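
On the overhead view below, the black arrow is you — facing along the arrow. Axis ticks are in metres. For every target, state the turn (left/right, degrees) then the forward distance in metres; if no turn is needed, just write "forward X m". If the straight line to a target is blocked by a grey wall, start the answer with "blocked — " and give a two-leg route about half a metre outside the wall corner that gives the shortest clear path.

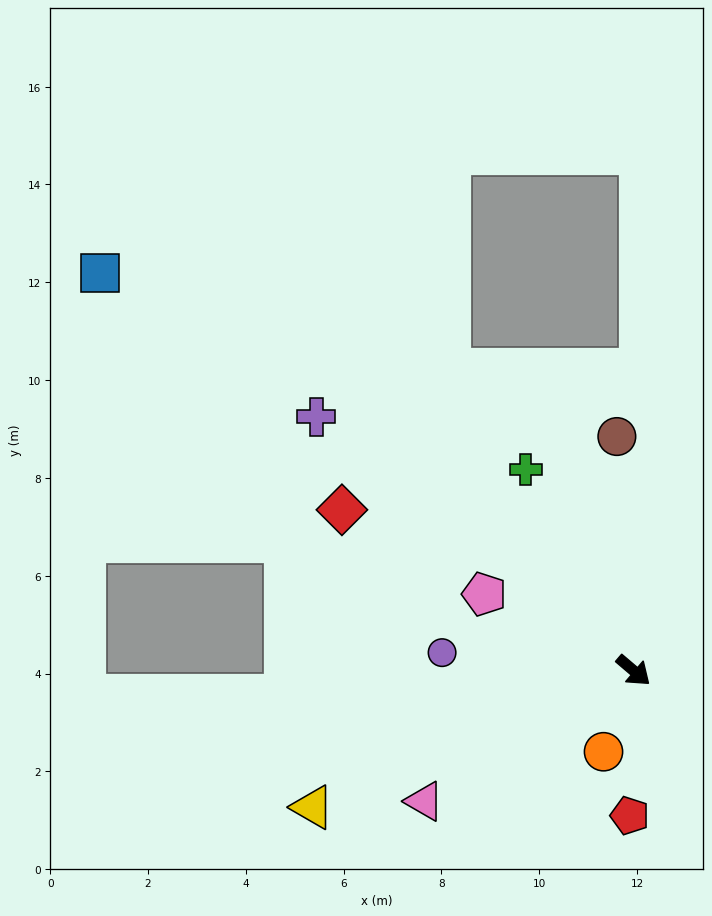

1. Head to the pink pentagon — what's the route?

turn right 167°, forward 3.4 m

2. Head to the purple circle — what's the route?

turn right 145°, forward 3.9 m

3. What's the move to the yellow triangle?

turn right 117°, forward 7.1 m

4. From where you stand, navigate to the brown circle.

turn left 134°, forward 4.8 m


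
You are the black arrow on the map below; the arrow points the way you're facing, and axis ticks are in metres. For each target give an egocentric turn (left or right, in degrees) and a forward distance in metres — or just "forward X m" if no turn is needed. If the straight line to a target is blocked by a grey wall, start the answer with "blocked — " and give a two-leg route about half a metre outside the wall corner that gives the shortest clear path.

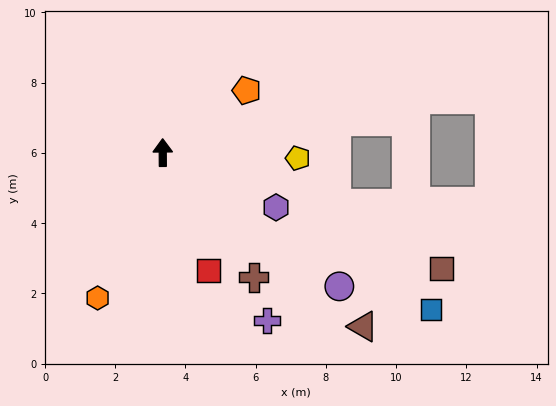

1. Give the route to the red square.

turn right 159°, forward 3.6 m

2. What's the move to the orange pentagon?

turn right 54°, forward 3.0 m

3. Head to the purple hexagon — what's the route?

turn right 116°, forward 3.6 m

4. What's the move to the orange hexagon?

turn left 155°, forward 4.5 m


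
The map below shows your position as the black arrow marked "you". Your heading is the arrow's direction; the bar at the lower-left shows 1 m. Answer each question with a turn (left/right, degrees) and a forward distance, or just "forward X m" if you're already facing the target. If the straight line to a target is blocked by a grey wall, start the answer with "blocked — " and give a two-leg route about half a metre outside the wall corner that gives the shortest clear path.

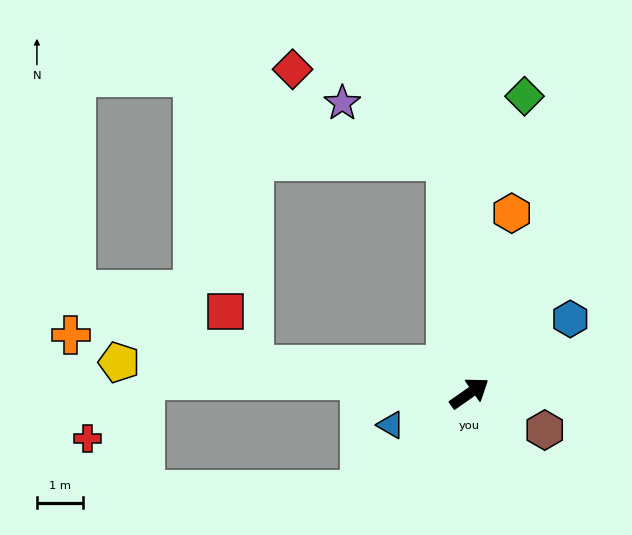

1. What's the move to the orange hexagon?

turn left 42°, forward 4.0 m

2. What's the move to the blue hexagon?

forward 2.7 m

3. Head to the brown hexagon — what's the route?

turn right 61°, forward 1.8 m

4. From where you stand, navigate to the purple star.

blocked — turn left 61°, forward 5.1 m, then turn left 55°, forward 2.6 m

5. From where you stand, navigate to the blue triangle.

turn left 167°, forward 1.8 m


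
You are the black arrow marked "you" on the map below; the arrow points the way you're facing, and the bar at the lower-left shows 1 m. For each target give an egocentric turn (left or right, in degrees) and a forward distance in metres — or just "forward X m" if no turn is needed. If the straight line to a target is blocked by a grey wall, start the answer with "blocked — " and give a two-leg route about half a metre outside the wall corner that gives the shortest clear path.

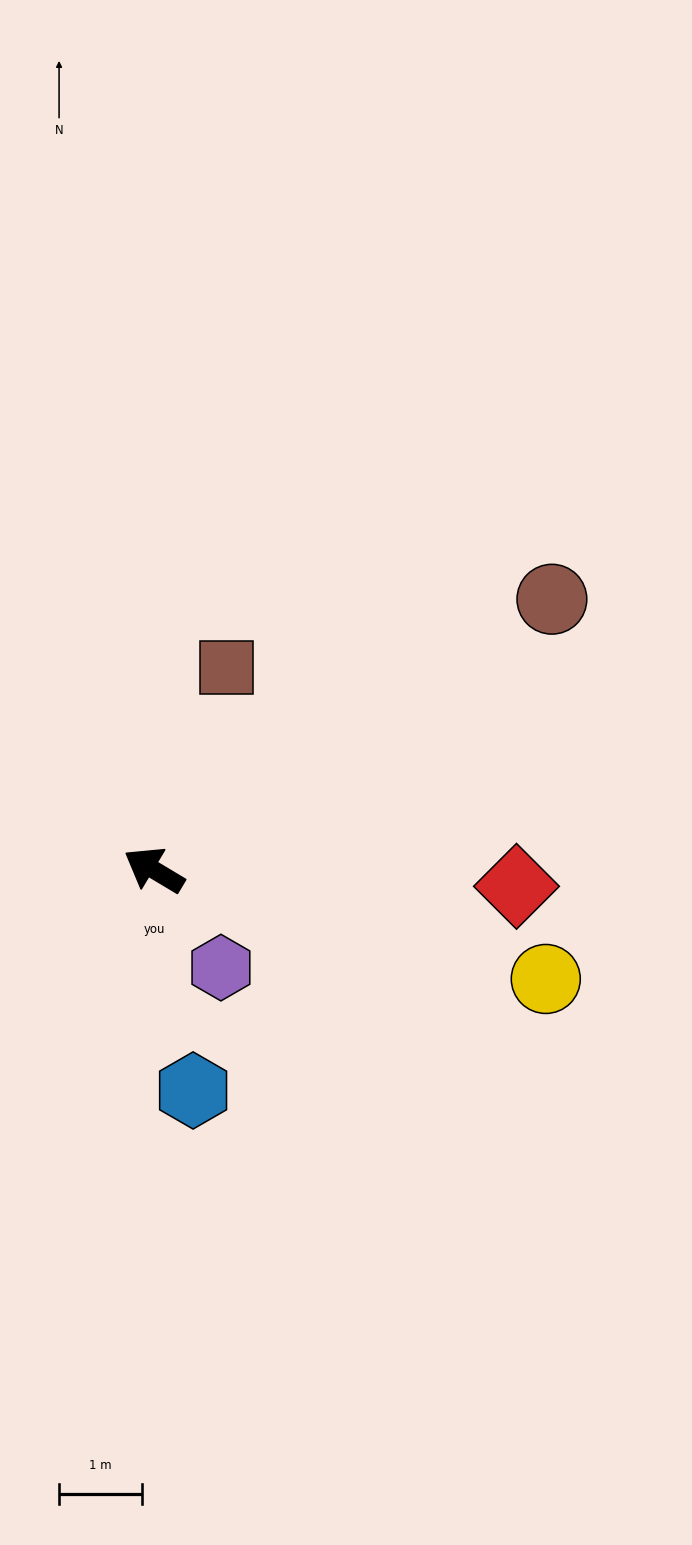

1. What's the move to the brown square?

turn right 79°, forward 2.6 m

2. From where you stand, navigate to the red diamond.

turn right 152°, forward 4.4 m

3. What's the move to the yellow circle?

turn right 165°, forward 4.9 m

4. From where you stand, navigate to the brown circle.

turn right 115°, forward 5.8 m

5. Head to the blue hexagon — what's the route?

turn left 131°, forward 2.7 m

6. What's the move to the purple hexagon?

turn left 155°, forward 1.4 m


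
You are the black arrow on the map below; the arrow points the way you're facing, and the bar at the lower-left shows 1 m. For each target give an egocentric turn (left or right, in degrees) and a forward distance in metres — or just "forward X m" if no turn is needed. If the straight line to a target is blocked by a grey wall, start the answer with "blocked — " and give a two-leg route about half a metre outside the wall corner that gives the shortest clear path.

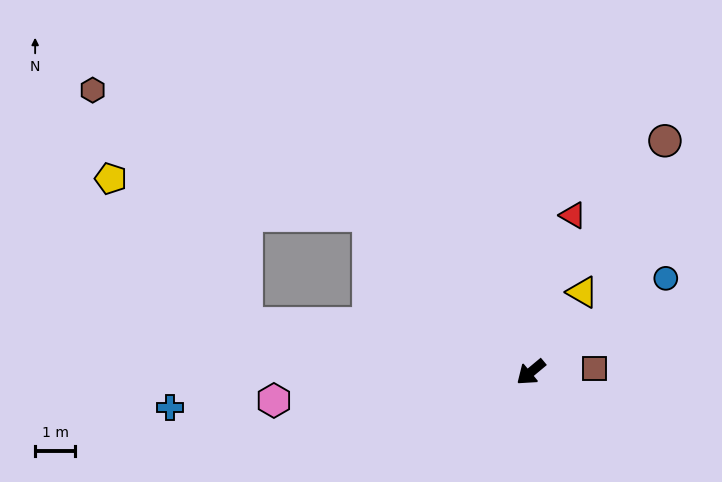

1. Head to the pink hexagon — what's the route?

turn right 33°, forward 6.5 m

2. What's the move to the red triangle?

turn right 145°, forward 4.1 m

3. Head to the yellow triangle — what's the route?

turn right 163°, forward 2.4 m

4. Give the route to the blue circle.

turn left 175°, forward 4.1 m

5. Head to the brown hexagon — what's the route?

blocked — turn right 84°, forward 5.7 m, then turn left 20°, forward 7.6 m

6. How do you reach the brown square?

turn left 144°, forward 1.6 m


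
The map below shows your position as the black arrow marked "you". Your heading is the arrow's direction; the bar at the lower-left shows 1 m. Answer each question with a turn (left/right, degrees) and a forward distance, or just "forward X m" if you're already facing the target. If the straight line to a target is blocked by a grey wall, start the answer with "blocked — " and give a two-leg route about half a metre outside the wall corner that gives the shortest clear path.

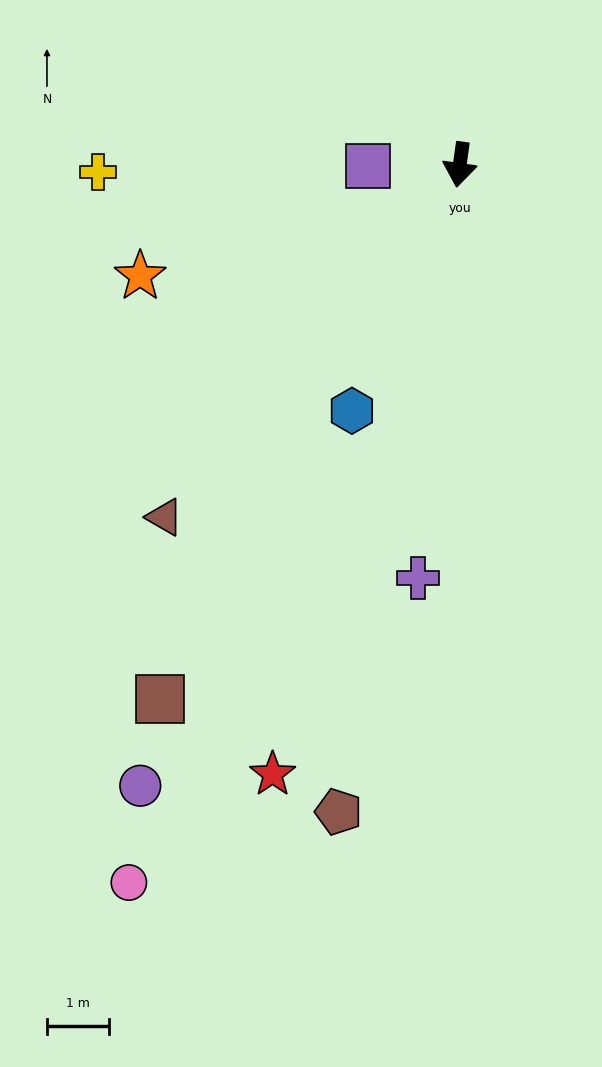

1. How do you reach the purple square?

turn right 81°, forward 1.5 m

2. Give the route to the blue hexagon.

turn right 16°, forward 4.3 m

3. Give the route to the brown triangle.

turn right 32°, forward 7.4 m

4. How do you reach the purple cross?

turn left 2°, forward 6.7 m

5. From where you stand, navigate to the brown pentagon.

turn right 3°, forward 10.6 m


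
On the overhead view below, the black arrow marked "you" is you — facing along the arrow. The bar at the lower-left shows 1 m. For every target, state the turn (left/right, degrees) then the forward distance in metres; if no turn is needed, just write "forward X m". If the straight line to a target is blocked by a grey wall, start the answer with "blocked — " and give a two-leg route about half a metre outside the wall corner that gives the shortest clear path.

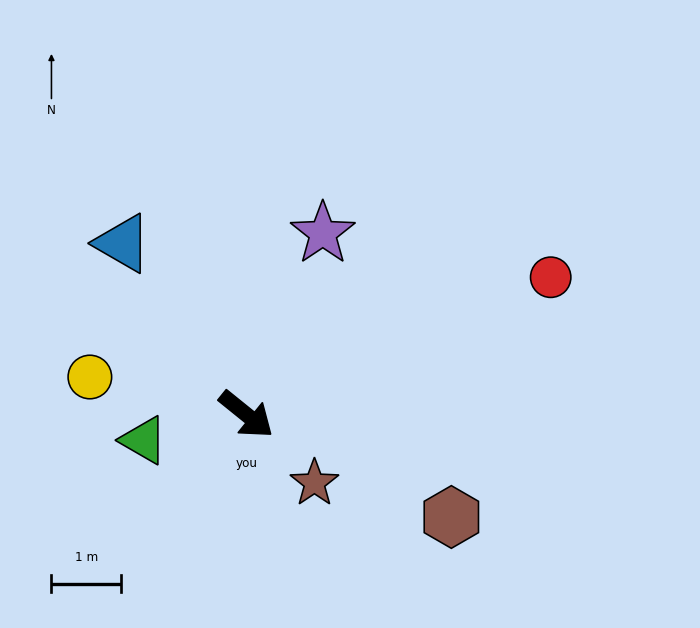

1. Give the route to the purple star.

turn left 106°, forward 2.8 m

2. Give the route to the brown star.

turn right 6°, forward 1.4 m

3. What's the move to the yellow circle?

turn right 155°, forward 2.3 m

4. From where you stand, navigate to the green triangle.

turn right 127°, forward 1.5 m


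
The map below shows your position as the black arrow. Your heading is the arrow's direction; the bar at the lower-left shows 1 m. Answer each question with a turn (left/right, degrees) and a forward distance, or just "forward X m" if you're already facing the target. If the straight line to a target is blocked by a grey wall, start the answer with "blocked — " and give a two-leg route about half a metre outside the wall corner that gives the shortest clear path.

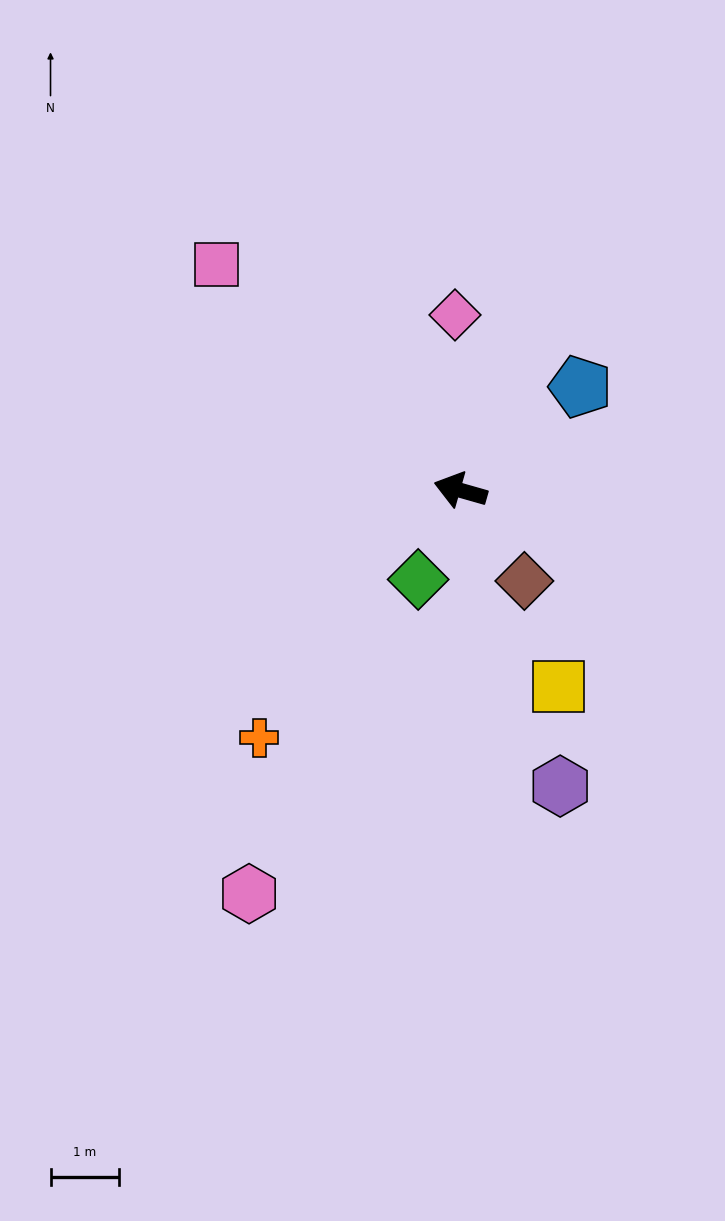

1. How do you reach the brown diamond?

turn left 141°, forward 1.6 m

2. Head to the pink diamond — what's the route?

turn right 72°, forward 2.6 m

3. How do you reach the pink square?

turn right 27°, forward 4.9 m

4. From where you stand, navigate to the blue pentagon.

turn right 123°, forward 2.3 m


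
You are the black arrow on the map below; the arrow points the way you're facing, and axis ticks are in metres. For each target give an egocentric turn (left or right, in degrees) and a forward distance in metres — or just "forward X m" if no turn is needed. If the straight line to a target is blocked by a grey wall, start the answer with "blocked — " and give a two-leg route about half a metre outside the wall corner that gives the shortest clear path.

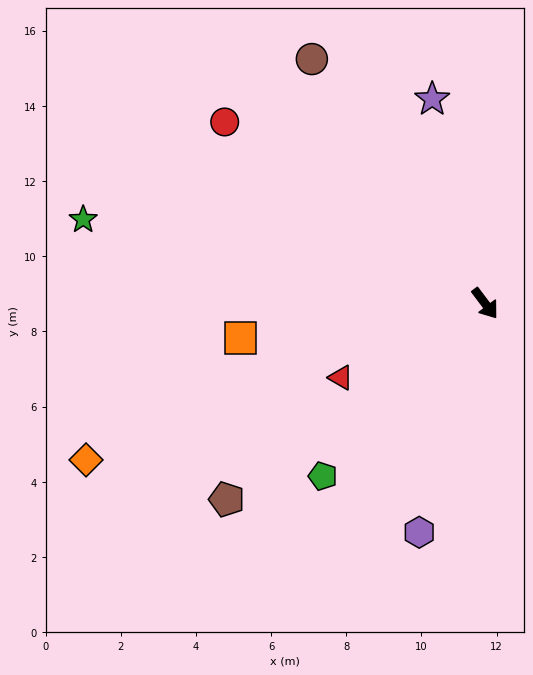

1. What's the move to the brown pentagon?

turn right 90°, forward 8.6 m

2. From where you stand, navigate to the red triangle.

turn right 100°, forward 4.3 m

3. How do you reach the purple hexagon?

turn right 53°, forward 6.3 m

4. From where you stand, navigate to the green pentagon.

turn right 80°, forward 6.3 m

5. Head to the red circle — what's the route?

turn right 162°, forward 8.4 m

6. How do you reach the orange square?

turn right 119°, forward 6.6 m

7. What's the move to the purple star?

turn left 158°, forward 5.6 m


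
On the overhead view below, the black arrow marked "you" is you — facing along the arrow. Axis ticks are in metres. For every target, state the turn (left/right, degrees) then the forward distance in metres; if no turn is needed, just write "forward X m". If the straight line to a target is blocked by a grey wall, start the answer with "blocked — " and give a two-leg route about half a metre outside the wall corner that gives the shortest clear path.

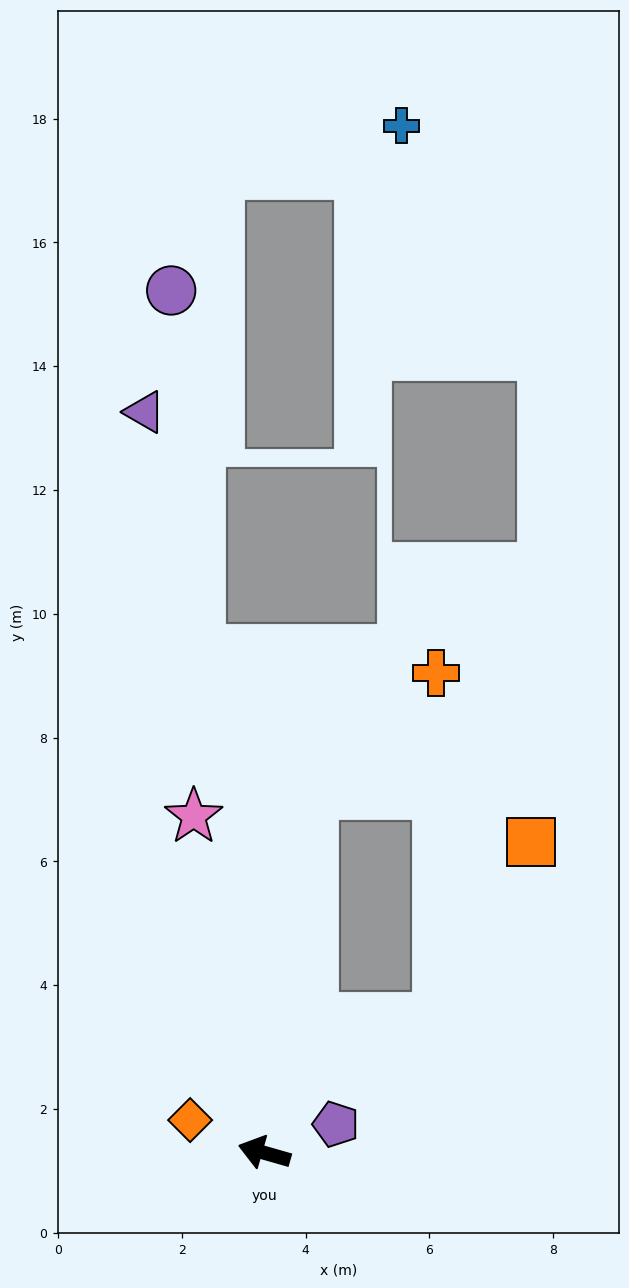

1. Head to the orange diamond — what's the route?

turn right 8°, forward 1.3 m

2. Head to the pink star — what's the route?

turn right 62°, forward 5.6 m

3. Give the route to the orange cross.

blocked — turn right 82°, forward 5.9 m, then turn right 38°, forward 2.8 m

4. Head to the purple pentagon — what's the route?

turn right 142°, forward 1.2 m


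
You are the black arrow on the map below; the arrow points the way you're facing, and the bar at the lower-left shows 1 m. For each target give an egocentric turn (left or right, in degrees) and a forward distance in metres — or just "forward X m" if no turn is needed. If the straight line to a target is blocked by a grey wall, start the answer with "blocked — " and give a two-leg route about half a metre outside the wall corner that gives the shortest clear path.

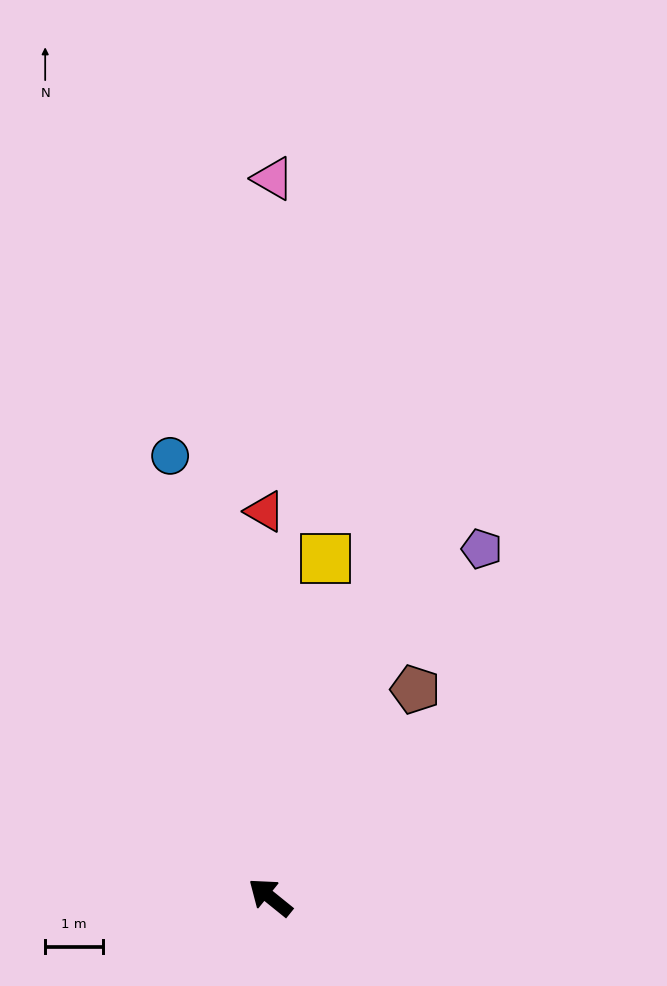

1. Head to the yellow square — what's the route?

turn right 60°, forward 6.0 m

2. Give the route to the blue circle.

turn right 38°, forward 7.9 m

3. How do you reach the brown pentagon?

turn right 86°, forward 4.4 m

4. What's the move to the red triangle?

turn right 50°, forward 6.7 m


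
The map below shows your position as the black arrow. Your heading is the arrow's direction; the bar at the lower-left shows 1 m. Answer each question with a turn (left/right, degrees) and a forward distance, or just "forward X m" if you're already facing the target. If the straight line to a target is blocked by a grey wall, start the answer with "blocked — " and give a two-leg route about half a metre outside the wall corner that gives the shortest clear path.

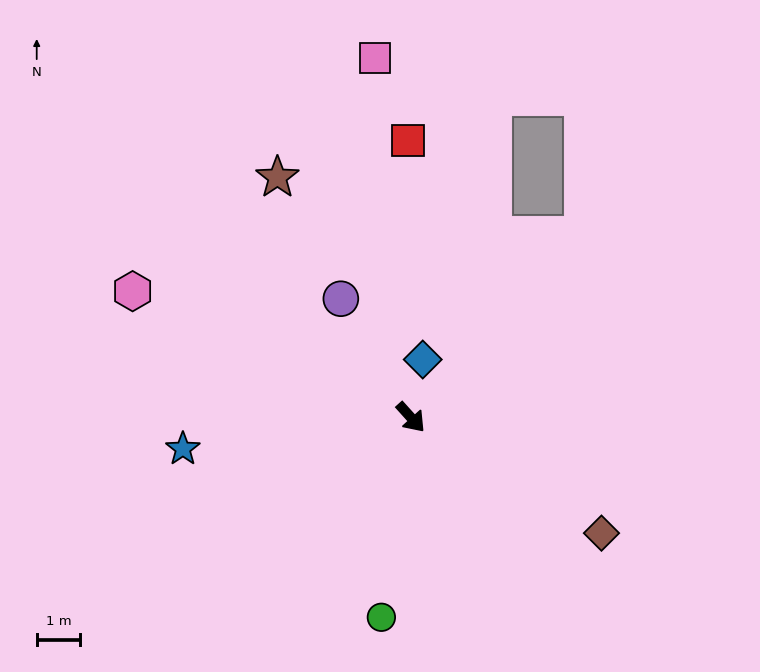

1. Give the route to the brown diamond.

turn left 17°, forward 5.1 m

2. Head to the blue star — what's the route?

turn right 124°, forward 5.3 m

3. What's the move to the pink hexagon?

turn right 156°, forward 7.0 m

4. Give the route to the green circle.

turn right 50°, forward 4.6 m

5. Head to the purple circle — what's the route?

turn left 169°, forward 3.2 m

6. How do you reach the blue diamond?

turn left 126°, forward 1.4 m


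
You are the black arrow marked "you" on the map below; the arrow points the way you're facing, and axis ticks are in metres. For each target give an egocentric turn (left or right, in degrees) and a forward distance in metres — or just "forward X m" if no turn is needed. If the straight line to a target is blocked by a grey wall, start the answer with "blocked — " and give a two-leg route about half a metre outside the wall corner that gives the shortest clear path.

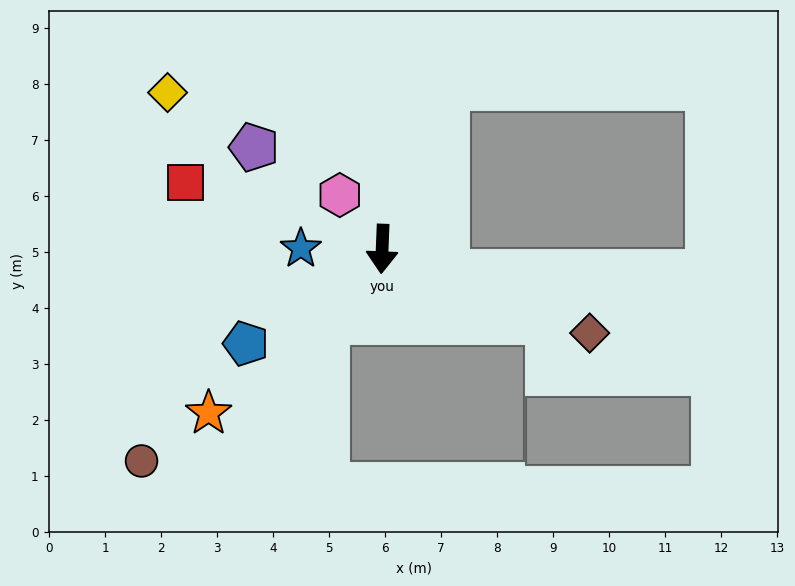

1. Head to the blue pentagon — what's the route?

turn right 53°, forward 3.0 m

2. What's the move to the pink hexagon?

turn right 140°, forward 1.2 m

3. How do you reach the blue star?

turn right 88°, forward 1.5 m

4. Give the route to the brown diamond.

turn left 70°, forward 4.0 m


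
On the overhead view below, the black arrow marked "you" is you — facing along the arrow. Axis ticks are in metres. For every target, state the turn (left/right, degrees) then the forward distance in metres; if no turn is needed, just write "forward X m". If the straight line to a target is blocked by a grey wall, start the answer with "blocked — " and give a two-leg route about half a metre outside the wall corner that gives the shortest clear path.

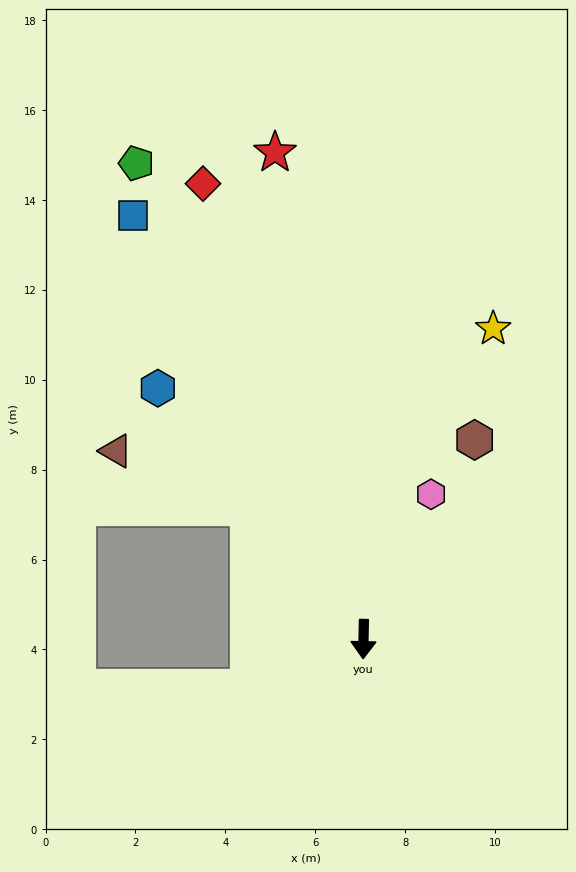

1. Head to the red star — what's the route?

turn right 168°, forward 11.0 m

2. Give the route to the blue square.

turn right 150°, forward 10.7 m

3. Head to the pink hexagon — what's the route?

turn left 156°, forward 3.6 m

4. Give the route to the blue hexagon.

turn right 139°, forward 7.2 m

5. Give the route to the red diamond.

turn right 159°, forward 10.7 m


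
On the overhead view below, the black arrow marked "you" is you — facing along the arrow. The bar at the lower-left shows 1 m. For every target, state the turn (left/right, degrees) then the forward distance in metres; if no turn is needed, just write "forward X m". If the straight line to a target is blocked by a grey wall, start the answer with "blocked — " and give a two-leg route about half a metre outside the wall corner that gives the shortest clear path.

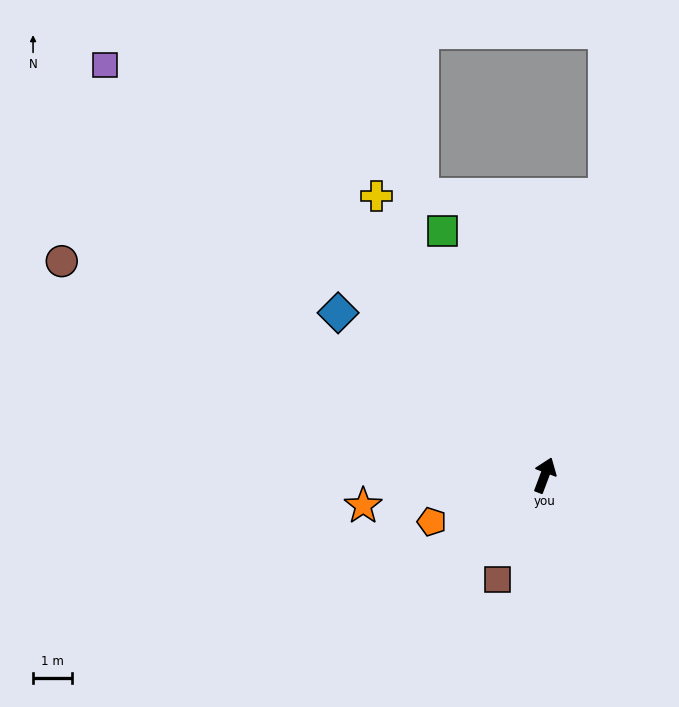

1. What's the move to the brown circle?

turn left 87°, forward 13.4 m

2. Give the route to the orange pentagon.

turn left 133°, forward 3.1 m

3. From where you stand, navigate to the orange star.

turn left 120°, forward 4.7 m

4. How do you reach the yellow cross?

turn left 52°, forward 8.3 m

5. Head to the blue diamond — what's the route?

turn left 72°, forward 6.7 m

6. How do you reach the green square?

turn left 43°, forward 6.7 m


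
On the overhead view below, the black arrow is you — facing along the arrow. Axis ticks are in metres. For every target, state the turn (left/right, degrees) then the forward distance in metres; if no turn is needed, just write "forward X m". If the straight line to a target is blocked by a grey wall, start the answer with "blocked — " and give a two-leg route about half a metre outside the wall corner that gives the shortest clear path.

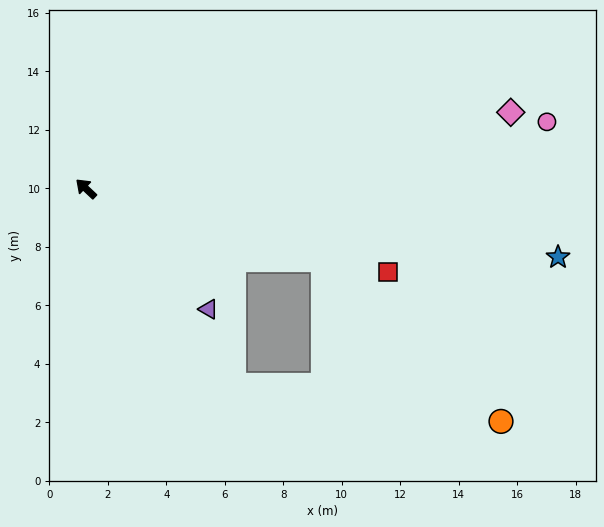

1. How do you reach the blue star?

turn right 145°, forward 16.3 m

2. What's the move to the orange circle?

blocked — turn right 153°, forward 8.5 m, then turn right 26°, forward 8.2 m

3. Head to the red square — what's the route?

turn right 152°, forward 10.7 m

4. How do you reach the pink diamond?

turn right 127°, forward 14.8 m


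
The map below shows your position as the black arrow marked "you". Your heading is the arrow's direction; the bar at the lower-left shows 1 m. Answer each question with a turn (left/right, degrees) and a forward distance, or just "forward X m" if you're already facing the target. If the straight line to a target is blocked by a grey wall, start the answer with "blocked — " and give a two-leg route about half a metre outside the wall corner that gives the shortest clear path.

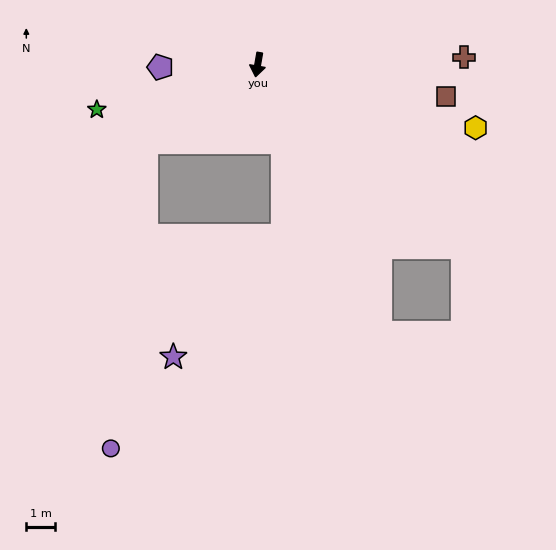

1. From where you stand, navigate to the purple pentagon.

turn right 79°, forward 3.4 m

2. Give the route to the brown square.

turn left 90°, forward 6.7 m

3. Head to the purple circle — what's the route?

blocked — turn right 45°, forward 4.8 m, then turn left 48°, forward 10.7 m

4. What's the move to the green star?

turn right 65°, forward 5.8 m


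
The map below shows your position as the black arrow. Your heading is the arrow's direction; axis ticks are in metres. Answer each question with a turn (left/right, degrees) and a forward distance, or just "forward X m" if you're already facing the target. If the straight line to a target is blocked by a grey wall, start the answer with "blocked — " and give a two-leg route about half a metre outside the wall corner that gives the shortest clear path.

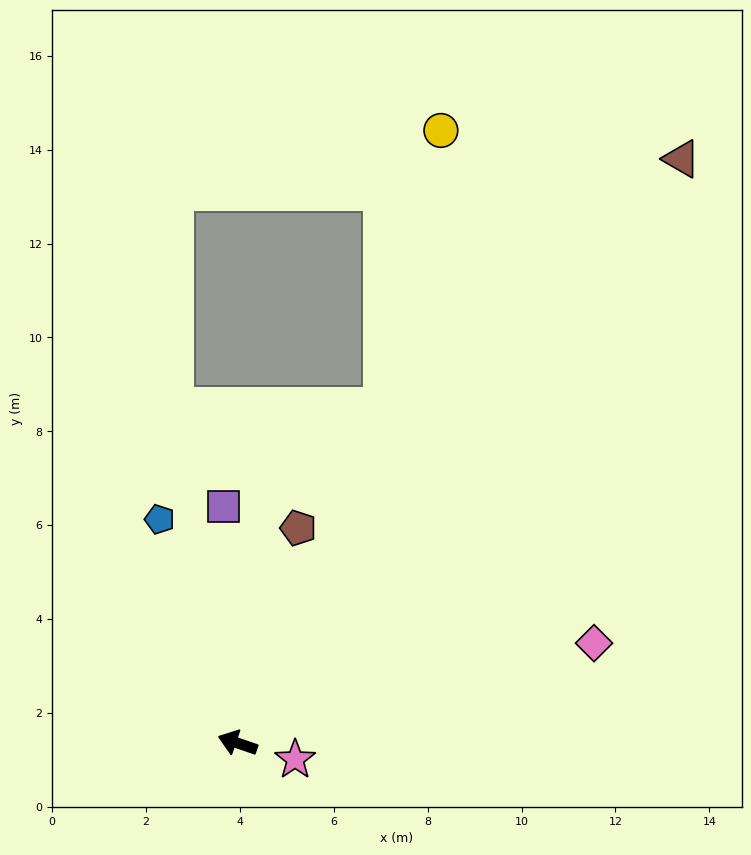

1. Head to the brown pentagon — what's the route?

turn right 87°, forward 4.8 m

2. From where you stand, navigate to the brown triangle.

turn right 108°, forward 15.6 m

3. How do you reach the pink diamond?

turn right 146°, forward 7.9 m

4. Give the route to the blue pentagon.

turn right 52°, forward 5.0 m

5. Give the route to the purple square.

turn right 68°, forward 5.1 m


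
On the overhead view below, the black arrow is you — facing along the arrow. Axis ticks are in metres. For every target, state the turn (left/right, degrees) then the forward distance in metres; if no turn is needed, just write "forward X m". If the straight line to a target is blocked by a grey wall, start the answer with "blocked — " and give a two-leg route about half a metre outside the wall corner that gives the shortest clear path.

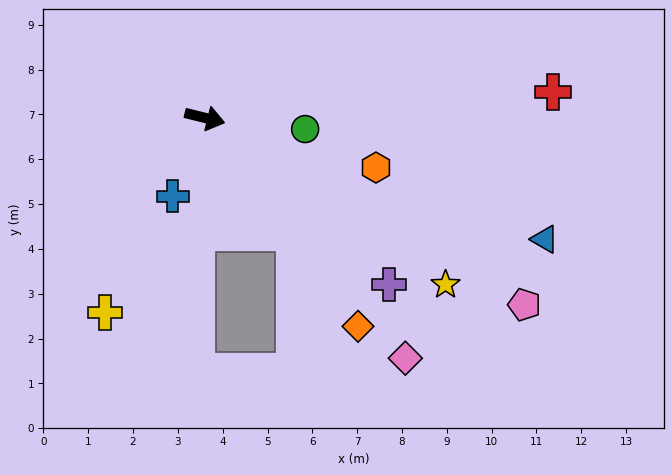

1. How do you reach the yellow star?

turn right 21°, forward 6.5 m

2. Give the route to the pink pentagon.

turn right 16°, forward 8.3 m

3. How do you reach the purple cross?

turn right 28°, forward 5.5 m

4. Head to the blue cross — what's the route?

turn right 98°, forward 1.9 m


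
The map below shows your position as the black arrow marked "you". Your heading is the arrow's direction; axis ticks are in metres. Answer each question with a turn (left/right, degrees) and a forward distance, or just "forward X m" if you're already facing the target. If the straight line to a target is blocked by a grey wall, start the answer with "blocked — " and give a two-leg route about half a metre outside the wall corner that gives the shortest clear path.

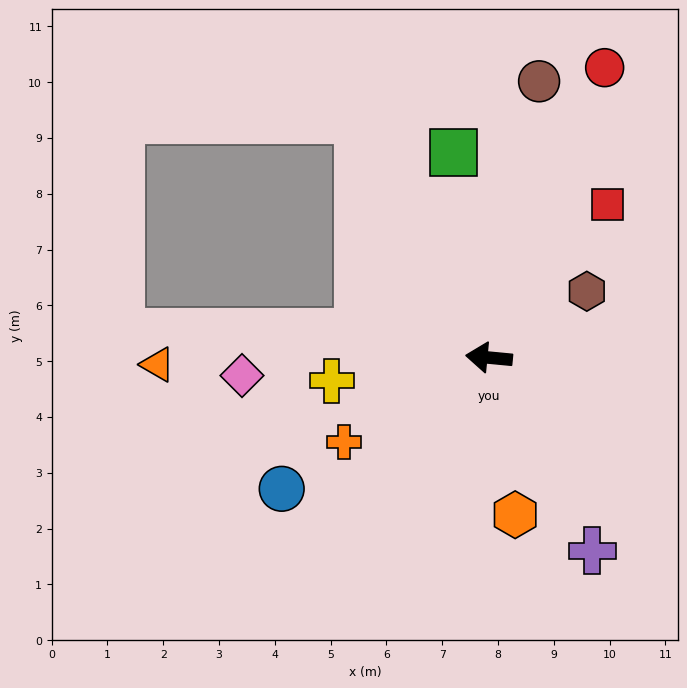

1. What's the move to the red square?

turn right 122°, forward 3.5 m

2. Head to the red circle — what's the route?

turn right 106°, forward 5.6 m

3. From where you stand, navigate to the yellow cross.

turn left 14°, forward 2.8 m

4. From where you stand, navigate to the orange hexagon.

turn left 105°, forward 2.9 m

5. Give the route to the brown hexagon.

turn right 140°, forward 2.1 m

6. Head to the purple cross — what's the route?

turn left 124°, forward 3.9 m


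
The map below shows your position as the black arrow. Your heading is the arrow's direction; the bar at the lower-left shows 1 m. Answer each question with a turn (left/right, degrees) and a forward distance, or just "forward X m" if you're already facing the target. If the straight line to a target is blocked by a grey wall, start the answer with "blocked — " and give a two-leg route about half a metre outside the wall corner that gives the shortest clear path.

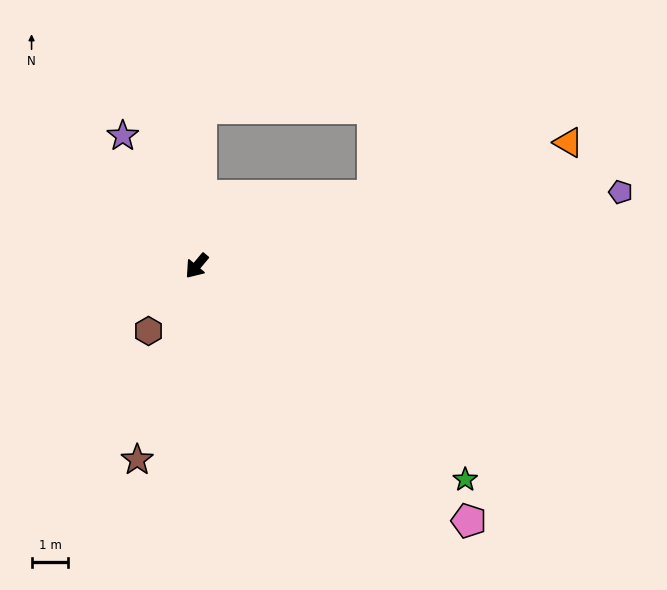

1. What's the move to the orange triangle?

turn left 148°, forward 10.6 m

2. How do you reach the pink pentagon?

turn left 87°, forward 10.1 m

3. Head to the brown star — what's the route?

turn left 23°, forward 5.5 m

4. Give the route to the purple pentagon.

turn left 140°, forward 11.7 m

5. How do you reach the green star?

turn left 91°, forward 9.3 m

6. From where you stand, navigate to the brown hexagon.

turn left 3°, forward 2.2 m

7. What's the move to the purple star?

turn right 110°, forward 4.1 m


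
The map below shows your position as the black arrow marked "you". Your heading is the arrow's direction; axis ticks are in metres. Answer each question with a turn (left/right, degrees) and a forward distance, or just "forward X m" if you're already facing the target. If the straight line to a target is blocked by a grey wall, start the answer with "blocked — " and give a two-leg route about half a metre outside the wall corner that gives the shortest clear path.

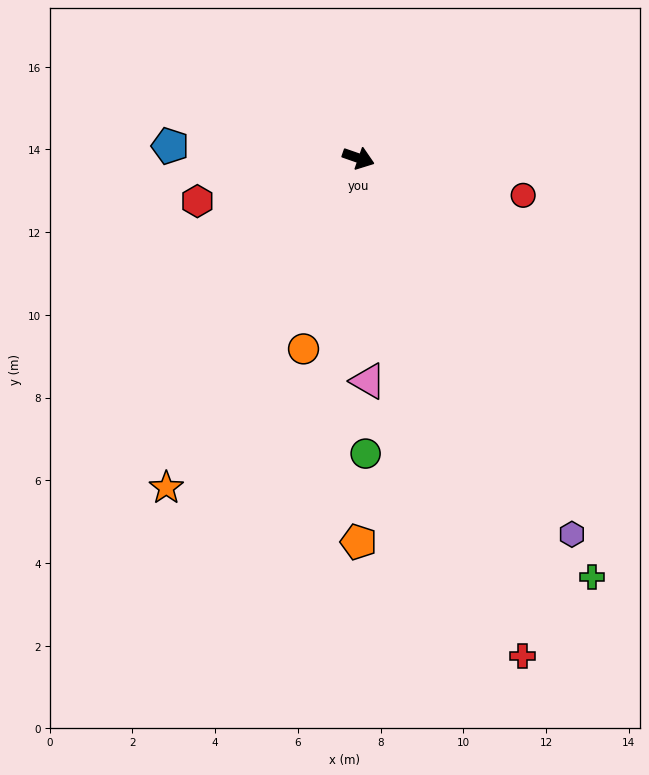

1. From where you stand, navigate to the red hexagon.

turn right 146°, forward 4.0 m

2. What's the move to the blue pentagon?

turn right 165°, forward 4.6 m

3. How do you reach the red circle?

turn left 6°, forward 4.1 m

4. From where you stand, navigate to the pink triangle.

turn right 68°, forward 5.4 m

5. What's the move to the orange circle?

turn right 87°, forward 4.8 m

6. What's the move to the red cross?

turn right 53°, forward 12.7 m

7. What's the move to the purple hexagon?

turn right 41°, forward 10.5 m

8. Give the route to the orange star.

turn right 101°, forward 9.2 m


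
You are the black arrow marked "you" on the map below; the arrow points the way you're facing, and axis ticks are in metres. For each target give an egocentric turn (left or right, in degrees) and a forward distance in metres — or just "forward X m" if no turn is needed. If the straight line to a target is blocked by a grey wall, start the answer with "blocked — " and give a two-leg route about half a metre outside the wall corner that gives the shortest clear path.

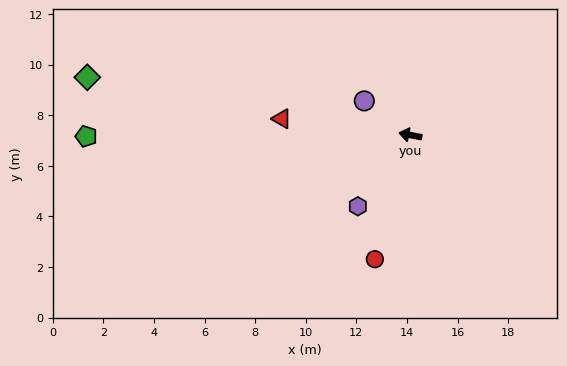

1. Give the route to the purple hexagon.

turn left 64°, forward 3.5 m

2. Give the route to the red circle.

turn left 85°, forward 5.1 m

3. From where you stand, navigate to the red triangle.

turn left 4°, forward 5.1 m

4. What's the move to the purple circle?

turn right 26°, forward 2.3 m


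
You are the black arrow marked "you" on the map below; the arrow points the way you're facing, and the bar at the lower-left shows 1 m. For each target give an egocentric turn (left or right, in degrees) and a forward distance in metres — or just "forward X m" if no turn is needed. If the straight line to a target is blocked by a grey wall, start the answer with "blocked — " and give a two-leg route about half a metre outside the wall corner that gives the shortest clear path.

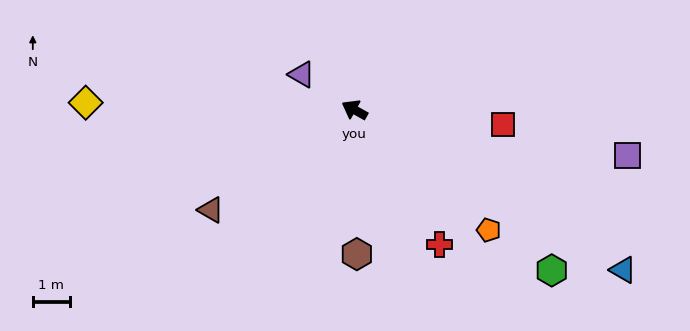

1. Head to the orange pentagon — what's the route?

turn left 167°, forward 4.9 m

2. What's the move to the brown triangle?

turn left 64°, forward 4.8 m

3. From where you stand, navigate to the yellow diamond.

turn left 28°, forward 7.3 m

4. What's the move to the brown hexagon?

turn left 120°, forward 3.9 m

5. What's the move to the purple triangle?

turn right 5°, forward 1.7 m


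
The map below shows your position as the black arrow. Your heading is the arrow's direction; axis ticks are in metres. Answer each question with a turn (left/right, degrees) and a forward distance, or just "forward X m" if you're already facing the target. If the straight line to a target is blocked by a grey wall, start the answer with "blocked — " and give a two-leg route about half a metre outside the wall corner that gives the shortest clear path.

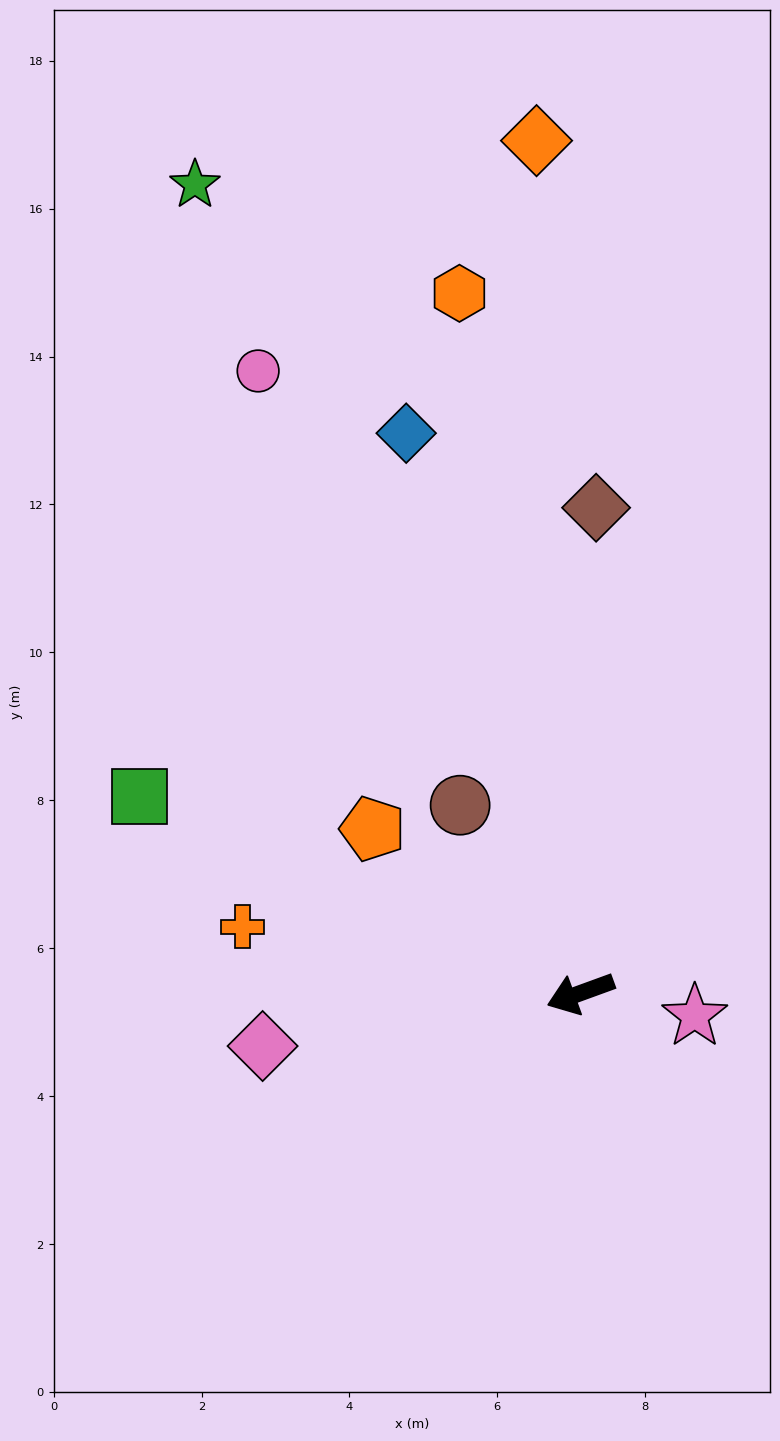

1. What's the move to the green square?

turn right 44°, forward 6.5 m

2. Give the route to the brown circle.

turn right 77°, forward 3.0 m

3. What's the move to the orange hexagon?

turn right 100°, forward 9.6 m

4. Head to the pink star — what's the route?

turn left 149°, forward 1.6 m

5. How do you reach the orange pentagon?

turn right 58°, forward 3.6 m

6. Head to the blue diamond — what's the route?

turn right 93°, forward 7.9 m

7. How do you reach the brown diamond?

turn right 112°, forward 6.6 m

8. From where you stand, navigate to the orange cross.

turn right 31°, forward 4.7 m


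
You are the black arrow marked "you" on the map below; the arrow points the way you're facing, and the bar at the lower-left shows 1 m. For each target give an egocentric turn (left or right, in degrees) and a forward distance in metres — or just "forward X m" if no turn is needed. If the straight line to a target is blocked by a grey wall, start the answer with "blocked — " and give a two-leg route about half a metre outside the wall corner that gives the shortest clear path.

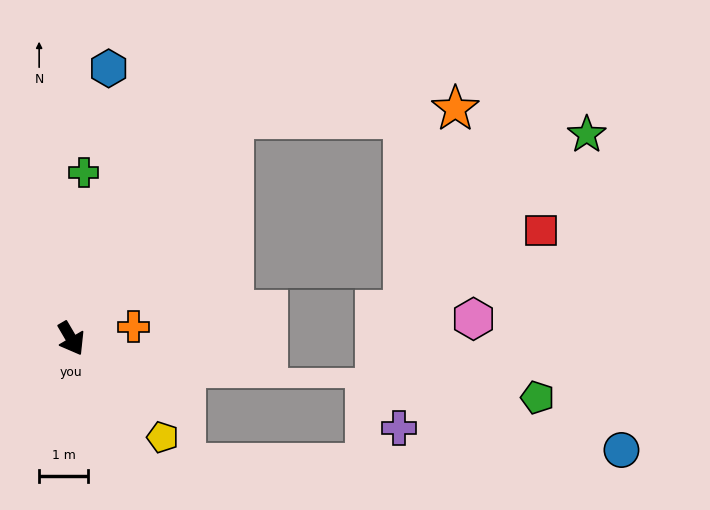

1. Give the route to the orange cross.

turn left 70°, forward 1.3 m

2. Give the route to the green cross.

turn left 145°, forward 3.4 m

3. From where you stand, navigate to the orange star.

blocked — turn left 113°, forward 5.6 m, then turn right 51°, forward 4.6 m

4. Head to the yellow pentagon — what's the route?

turn left 13°, forward 2.8 m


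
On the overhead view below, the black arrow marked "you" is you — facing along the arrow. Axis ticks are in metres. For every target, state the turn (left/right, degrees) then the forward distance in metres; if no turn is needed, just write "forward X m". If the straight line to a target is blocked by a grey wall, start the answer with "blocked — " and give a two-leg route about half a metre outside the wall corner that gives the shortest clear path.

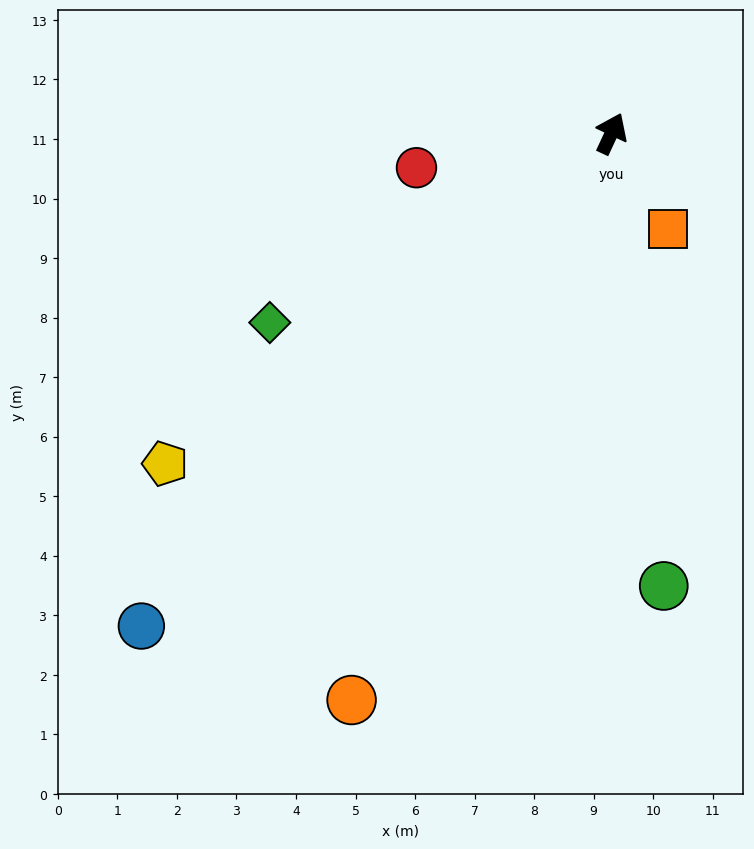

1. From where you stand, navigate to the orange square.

turn right 125°, forward 1.9 m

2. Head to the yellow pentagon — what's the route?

turn left 151°, forward 9.3 m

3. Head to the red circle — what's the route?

turn left 125°, forward 3.3 m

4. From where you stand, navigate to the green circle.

turn right 148°, forward 7.7 m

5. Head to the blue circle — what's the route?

turn left 161°, forward 11.4 m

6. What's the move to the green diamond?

turn left 144°, forward 6.6 m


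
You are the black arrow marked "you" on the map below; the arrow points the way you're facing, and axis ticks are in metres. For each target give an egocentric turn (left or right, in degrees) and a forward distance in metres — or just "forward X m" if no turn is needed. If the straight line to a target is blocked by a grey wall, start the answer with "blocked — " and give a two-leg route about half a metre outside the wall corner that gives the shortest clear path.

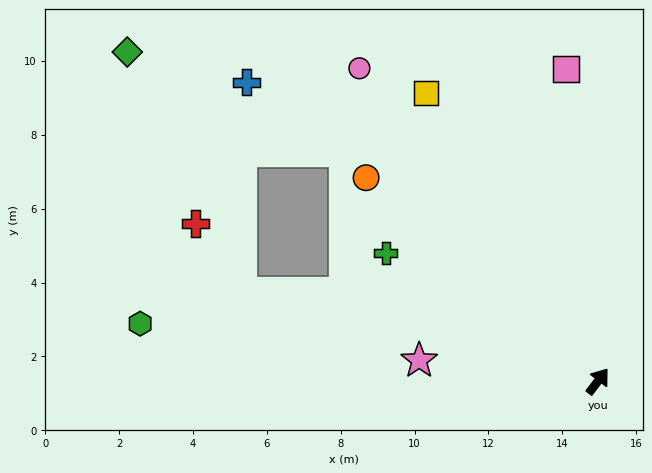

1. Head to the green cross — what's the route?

turn left 96°, forward 6.7 m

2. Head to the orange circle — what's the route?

turn left 86°, forward 8.4 m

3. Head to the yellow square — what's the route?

turn left 68°, forward 9.1 m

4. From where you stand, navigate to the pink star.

turn left 121°, forward 4.9 m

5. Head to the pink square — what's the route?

turn left 43°, forward 8.5 m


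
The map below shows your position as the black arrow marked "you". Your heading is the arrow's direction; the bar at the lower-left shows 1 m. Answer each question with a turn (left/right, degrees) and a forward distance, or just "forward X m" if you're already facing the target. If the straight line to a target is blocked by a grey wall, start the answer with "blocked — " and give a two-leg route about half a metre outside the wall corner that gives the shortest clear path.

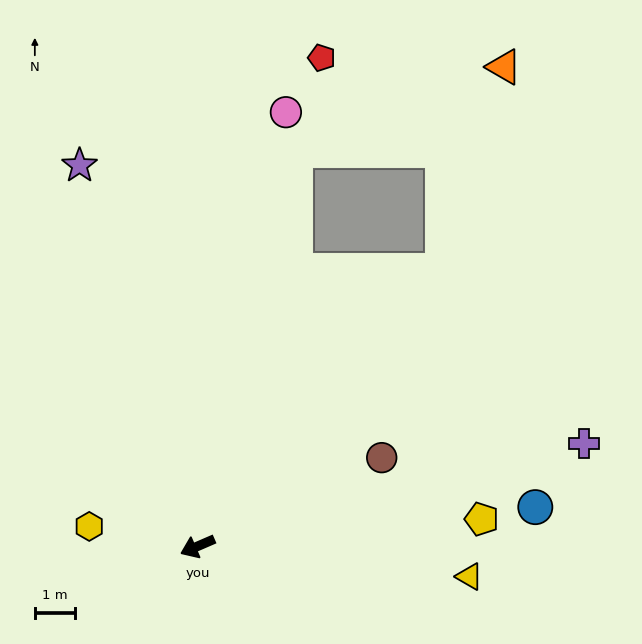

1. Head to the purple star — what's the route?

turn right 96°, forward 9.9 m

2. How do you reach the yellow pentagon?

turn left 162°, forward 7.1 m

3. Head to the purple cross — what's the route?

turn left 172°, forward 9.9 m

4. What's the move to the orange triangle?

blocked — turn right 155°, forward 9.1 m, then turn left 25°, forward 5.3 m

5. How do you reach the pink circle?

turn right 125°, forward 11.0 m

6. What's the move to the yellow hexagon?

turn right 34°, forward 2.7 m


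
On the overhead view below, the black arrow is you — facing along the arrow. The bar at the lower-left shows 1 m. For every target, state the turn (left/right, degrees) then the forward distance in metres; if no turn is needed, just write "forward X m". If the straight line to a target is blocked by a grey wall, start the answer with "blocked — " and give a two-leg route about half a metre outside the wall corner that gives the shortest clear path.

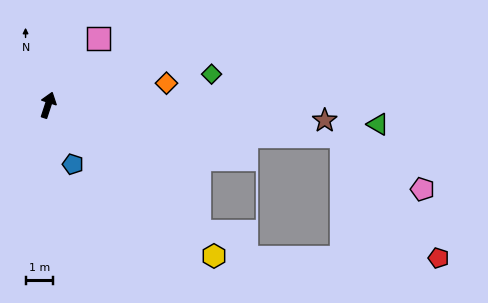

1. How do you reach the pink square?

turn right 19°, forward 3.0 m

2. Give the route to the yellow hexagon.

turn right 114°, forward 8.0 m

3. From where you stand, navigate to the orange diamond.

turn right 61°, forward 4.3 m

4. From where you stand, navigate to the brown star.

turn right 75°, forward 9.9 m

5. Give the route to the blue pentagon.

turn right 139°, forward 2.3 m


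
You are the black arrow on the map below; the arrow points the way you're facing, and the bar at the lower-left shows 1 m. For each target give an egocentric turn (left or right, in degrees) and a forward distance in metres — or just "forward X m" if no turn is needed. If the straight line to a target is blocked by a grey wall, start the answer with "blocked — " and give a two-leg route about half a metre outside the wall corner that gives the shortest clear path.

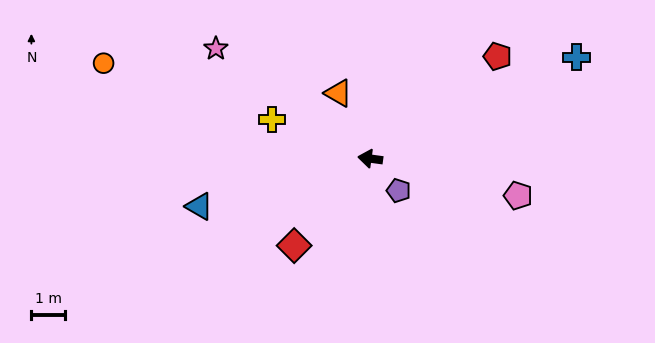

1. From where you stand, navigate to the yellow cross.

turn right 14°, forward 3.1 m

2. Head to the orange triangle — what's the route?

turn right 56°, forward 2.2 m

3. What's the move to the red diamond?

turn left 57°, forward 3.4 m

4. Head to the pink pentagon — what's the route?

turn left 174°, forward 4.5 m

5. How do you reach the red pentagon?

turn right 133°, forward 4.9 m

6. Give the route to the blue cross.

turn right 146°, forward 6.8 m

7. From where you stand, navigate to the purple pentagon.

turn left 139°, forward 1.3 m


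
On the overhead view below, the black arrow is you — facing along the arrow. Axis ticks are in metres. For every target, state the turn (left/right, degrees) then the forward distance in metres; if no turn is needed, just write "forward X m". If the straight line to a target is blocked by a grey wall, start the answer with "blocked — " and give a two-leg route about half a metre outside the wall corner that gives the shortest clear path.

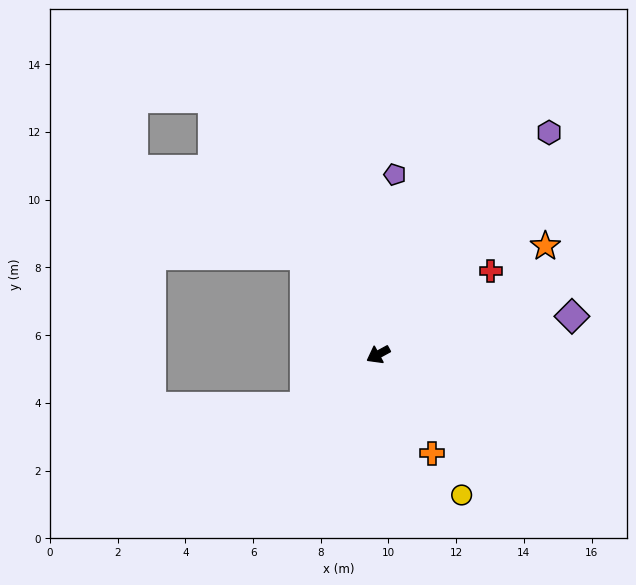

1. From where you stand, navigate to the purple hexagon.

turn right 156°, forward 8.3 m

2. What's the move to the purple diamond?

turn left 163°, forward 5.8 m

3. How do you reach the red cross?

turn right 172°, forward 4.1 m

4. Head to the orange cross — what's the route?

turn left 90°, forward 3.3 m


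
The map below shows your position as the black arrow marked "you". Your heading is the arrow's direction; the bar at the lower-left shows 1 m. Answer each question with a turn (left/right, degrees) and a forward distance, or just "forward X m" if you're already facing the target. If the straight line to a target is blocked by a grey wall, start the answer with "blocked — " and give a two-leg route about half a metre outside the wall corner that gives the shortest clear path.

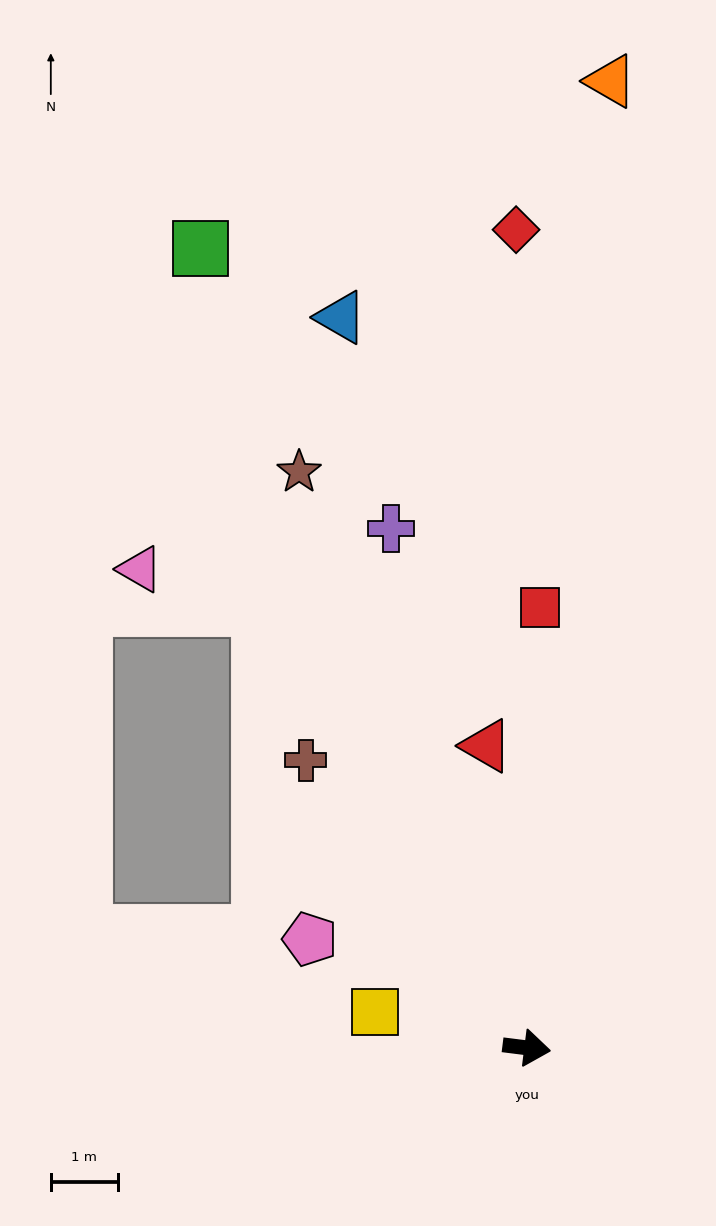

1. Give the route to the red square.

turn left 95°, forward 6.6 m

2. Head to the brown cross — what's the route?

turn left 135°, forward 5.4 m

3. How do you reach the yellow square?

turn left 174°, forward 2.3 m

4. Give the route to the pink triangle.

blocked — turn left 128°, forward 7.7 m, then turn left 41°, forward 1.9 m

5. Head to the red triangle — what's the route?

turn left 105°, forward 4.6 m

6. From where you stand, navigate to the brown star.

turn left 119°, forward 9.3 m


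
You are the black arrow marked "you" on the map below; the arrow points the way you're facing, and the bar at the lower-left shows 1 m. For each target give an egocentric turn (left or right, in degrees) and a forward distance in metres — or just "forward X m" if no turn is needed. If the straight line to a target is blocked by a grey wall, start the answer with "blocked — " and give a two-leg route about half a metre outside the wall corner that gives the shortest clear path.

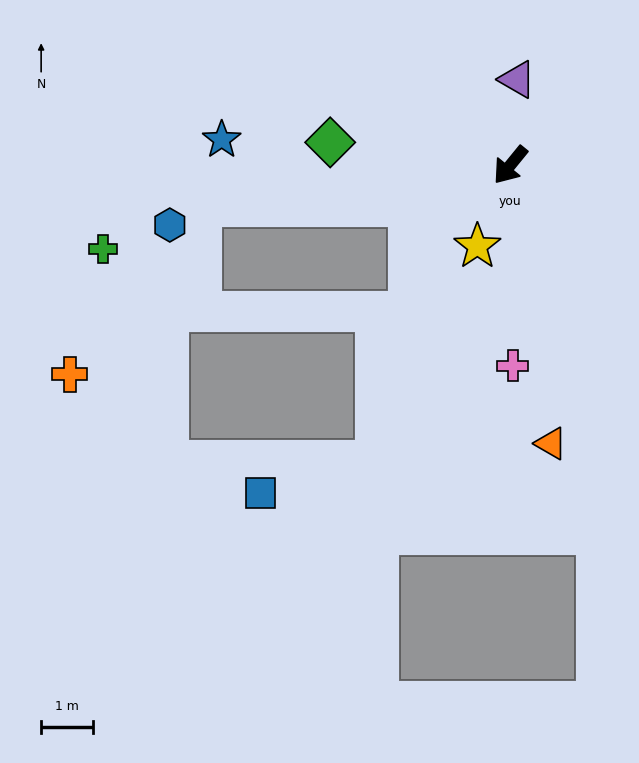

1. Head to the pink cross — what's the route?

turn left 40°, forward 3.9 m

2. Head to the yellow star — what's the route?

turn left 17°, forward 1.7 m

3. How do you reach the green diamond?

turn right 58°, forward 3.5 m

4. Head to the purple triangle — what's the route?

turn right 145°, forward 1.7 m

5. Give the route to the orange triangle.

turn left 48°, forward 5.4 m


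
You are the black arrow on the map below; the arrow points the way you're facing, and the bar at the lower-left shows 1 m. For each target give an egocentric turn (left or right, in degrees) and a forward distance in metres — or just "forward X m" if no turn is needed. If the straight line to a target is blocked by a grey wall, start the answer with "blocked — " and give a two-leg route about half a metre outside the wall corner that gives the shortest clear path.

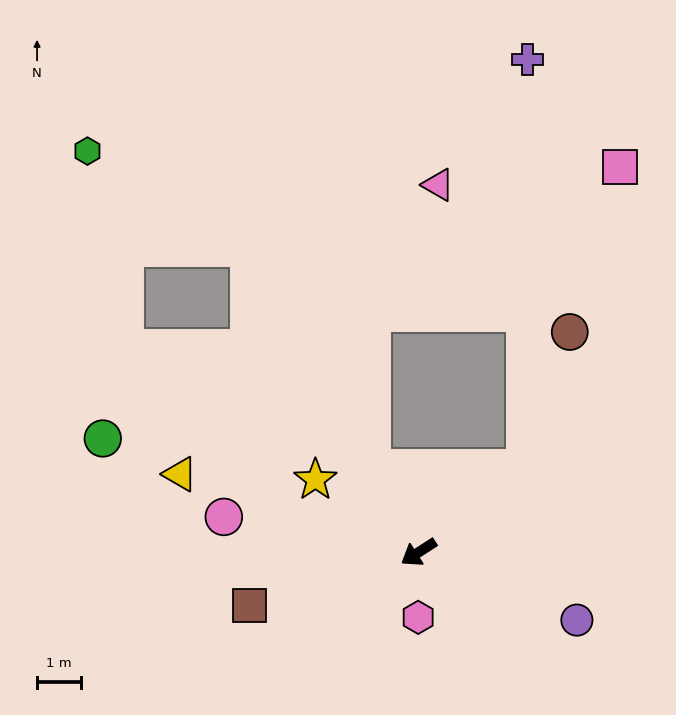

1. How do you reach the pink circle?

turn right 43°, forward 4.5 m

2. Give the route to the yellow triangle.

turn right 51°, forward 5.7 m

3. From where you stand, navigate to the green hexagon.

blocked — turn right 94°, forward 7.9 m, then turn left 30°, forward 4.3 m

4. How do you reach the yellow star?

turn right 68°, forward 2.9 m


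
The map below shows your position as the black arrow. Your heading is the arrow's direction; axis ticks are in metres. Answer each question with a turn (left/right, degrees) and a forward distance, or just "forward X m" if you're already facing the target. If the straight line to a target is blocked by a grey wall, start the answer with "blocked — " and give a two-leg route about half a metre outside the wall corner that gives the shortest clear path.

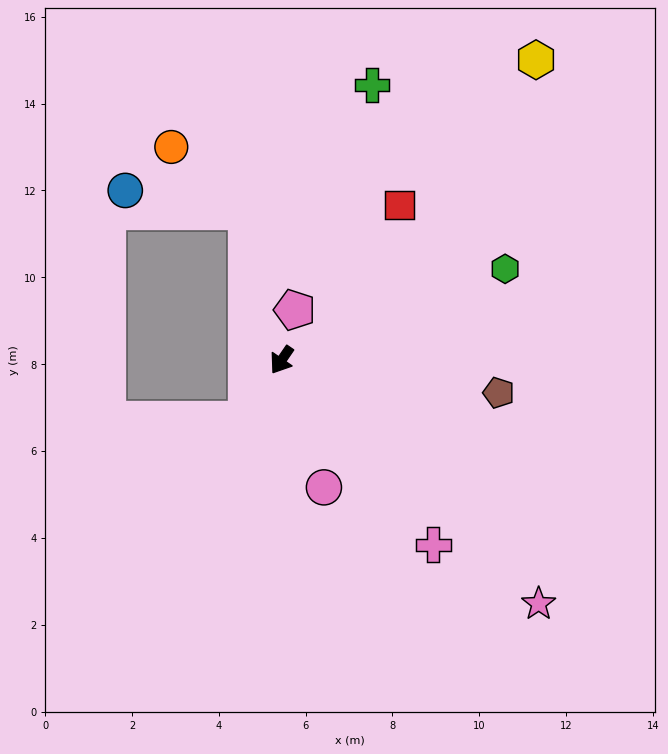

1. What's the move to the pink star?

turn left 81°, forward 8.2 m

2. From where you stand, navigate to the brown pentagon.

turn left 116°, forward 5.1 m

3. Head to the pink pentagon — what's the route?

turn right 160°, forward 1.2 m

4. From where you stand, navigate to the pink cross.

turn left 74°, forward 5.5 m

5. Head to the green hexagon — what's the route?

turn left 147°, forward 5.6 m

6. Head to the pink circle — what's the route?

turn left 53°, forward 3.1 m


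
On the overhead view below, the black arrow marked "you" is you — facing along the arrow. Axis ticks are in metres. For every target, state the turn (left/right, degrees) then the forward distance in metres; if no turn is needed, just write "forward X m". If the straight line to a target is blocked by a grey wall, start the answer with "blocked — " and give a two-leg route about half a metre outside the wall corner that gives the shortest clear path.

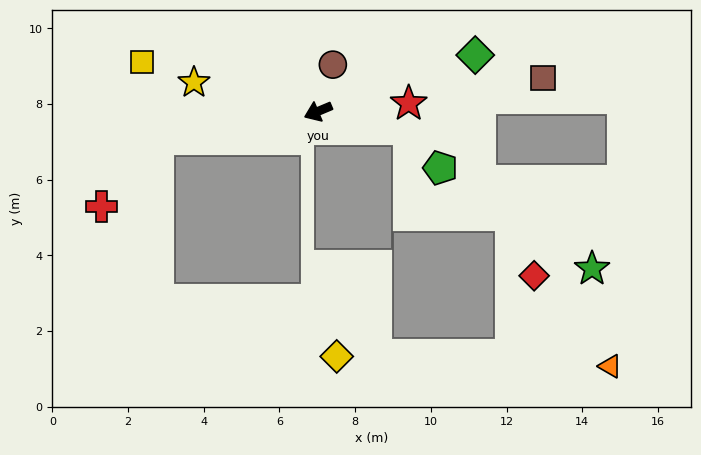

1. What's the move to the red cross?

blocked — turn right 13°, forward 4.3 m, then turn left 40°, forward 2.3 m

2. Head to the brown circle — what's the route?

turn right 130°, forward 1.3 m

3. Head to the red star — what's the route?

turn left 162°, forward 2.4 m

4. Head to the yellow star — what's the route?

turn right 36°, forward 3.4 m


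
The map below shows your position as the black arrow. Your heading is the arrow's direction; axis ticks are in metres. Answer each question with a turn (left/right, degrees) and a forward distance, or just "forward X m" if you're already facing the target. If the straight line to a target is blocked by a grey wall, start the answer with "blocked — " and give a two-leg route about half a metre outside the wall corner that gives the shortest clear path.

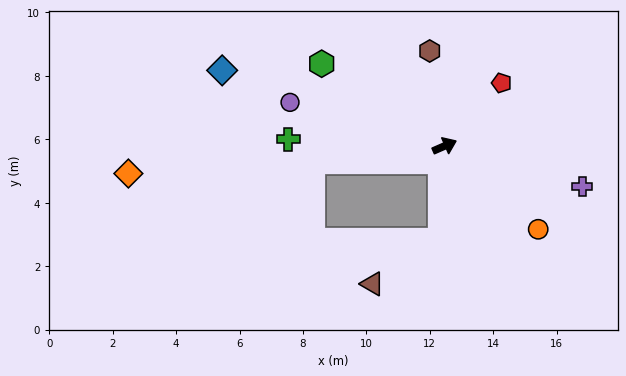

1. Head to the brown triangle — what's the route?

blocked — turn right 116°, forward 3.0 m, then turn right 56°, forward 2.6 m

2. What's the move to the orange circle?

turn right 65°, forward 3.9 m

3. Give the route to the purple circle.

turn left 141°, forward 5.1 m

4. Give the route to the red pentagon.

turn left 24°, forward 2.7 m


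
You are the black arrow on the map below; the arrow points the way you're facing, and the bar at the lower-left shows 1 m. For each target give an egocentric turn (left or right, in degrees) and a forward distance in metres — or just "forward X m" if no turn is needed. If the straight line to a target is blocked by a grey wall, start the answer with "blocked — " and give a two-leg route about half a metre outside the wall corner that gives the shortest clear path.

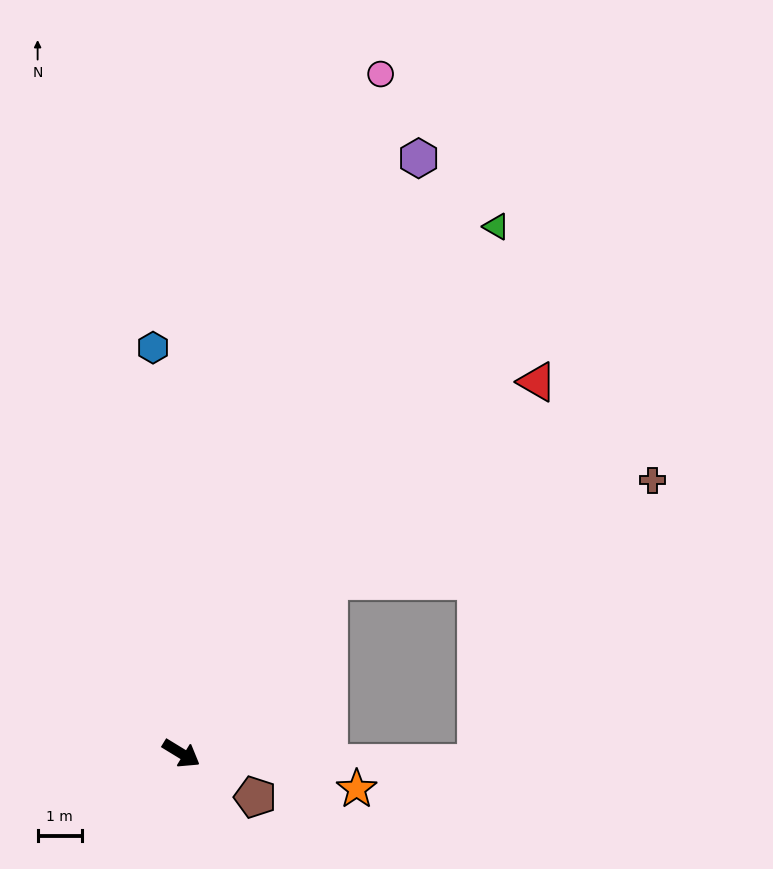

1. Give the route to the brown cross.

blocked — turn left 81°, forward 5.1 m, then turn right 32°, forward 7.7 m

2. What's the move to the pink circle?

turn left 105°, forward 16.0 m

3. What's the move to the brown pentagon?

forward 1.9 m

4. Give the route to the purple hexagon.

turn left 100°, forward 14.5 m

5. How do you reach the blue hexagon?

turn left 125°, forward 9.2 m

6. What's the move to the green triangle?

turn left 91°, forward 13.9 m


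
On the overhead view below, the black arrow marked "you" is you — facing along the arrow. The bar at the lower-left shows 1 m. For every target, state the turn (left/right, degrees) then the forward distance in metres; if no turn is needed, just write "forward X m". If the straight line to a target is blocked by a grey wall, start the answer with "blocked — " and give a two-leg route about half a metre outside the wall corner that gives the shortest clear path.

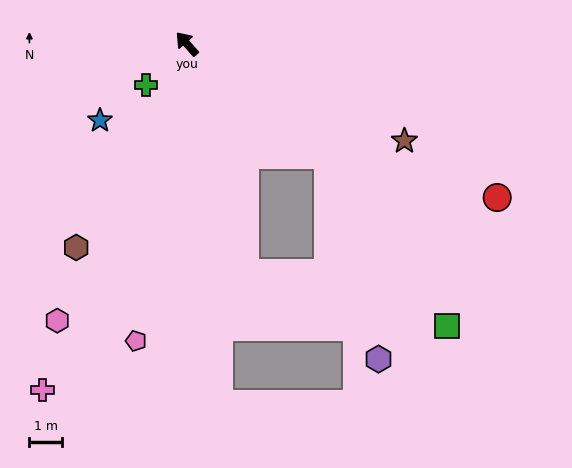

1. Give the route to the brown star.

turn right 156°, forward 7.4 m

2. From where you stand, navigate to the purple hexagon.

blocked — turn right 170°, forward 5.5 m, then turn right 37°, forward 6.5 m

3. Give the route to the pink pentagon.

turn left 129°, forward 9.3 m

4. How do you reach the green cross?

turn left 94°, forward 1.8 m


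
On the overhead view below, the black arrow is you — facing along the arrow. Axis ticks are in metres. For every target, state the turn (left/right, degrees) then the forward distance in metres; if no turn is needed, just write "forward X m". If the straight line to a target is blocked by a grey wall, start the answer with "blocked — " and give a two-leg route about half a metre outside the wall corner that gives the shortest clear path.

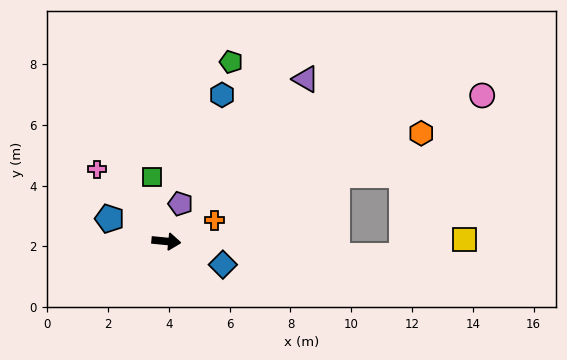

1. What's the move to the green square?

turn left 108°, forward 2.2 m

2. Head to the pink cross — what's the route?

turn left 140°, forward 3.3 m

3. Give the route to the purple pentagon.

turn left 75°, forward 1.3 m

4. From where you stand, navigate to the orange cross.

turn left 29°, forward 1.7 m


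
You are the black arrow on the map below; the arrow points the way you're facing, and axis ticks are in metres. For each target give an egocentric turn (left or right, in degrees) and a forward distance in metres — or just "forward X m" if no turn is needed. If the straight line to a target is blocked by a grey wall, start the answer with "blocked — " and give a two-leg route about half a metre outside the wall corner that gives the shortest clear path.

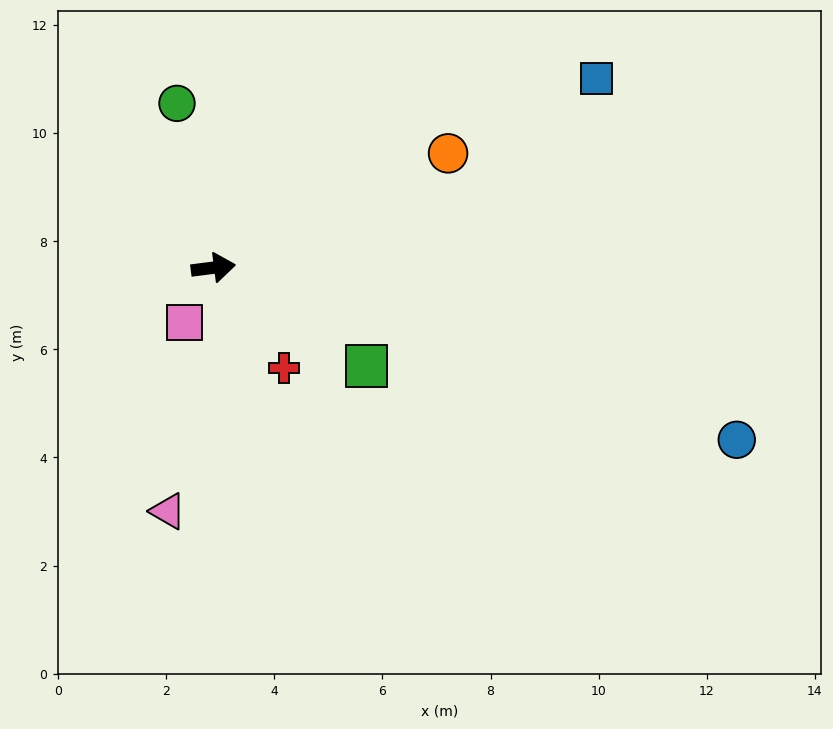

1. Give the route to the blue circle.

turn right 25°, forward 10.2 m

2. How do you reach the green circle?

turn left 95°, forward 3.1 m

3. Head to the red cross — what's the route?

turn right 62°, forward 2.3 m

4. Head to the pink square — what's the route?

turn right 125°, forward 1.1 m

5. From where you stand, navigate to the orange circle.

turn left 19°, forward 4.8 m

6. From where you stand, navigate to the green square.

turn right 40°, forward 3.4 m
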